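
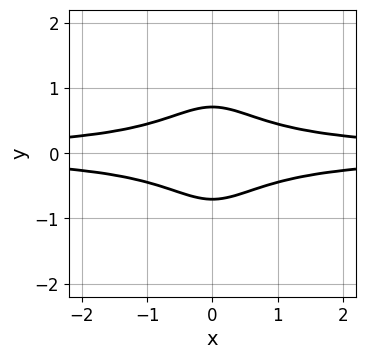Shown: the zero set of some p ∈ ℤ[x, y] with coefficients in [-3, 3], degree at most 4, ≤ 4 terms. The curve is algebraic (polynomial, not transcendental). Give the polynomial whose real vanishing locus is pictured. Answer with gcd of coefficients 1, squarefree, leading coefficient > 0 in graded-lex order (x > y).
3*x^2*y^2 + 2*y^2 - 1

(a) The degree is 4 — a generic line meets the curve in up to 4 points.
(b) Symmetries: the x ↦ −x reflection is a symmetry, so x appears only in even powers; it's symmetric under y → −y, forcing even powers of y.
(c) From the axis intercepts and sections: the curve avoids every integer x-axis point in the box.
(d) Solving for integer coefficients yields p as stated.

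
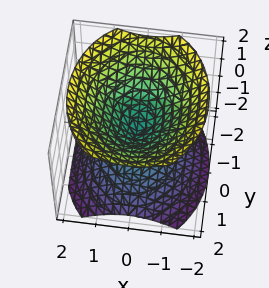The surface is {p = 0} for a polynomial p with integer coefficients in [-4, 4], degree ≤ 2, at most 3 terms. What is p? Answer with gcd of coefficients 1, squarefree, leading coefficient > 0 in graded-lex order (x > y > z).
3*x^2 + 2*y^2 - 3*z^2

First, the picture has 2 separate pieces.
Next, degree: a double cone through the origin; a quadric, so deg p = 2.
Next, symmetries: the z ↦ −z reflection is a symmetry, so z appears only in even powers; mirror symmetry x ↦ −x ⇒ only even powers of x; mirror symmetry y ↦ −y ⇒ only even powers of y.
Next, from the visible intercepts: it meets the y-axis at y = 0 (among the integer gridlines); one x-axis crossing is at x = 0; it crosses the z-axis at the gridline z = 0.
Finally, matching integer coefficients to the picture gives p.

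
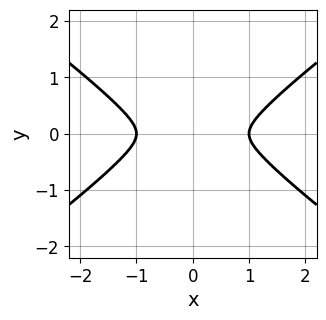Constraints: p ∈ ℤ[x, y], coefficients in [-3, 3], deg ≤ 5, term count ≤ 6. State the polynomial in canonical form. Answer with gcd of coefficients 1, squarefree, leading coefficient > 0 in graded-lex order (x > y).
x^4 - 2*x^2*y^2 - x^2 - 2*y^2

First, the degree is 4 — the shape is more complex than any degree-3 curve.
Then, symmetries: it's symmetric under x → −x, forcing even powers of x; it's symmetric under y → −y, forcing even powers of y.
Next, observable constraints: the x-axis gridline crossings are at x ∈ {-1, 1}.
Finally, solving for integer coefficients yields p as stated.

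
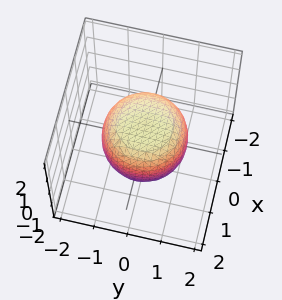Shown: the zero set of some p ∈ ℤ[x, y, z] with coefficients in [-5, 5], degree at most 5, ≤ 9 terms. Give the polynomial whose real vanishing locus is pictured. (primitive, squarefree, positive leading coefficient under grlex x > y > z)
2*x^4 + 4*x^2*y^2 + 2*y^4 - x^2 - y^2 + 3*z^2 - 3

1. Degree: a generic line meets the surface in up to 4 points, so deg p = 4.
2. By symmetry, every cross-section ⟂ z is a circle, so x, y appear only via x² + y².
3. Against the integer gridlines: a circular section at z = 0 has radius between 1 and 2; among the integer gridlines, it crosses the z-axis at z ∈ {-1, 1}.
4. Matching integer coefficients to the picture gives p.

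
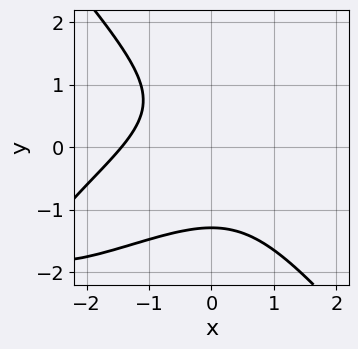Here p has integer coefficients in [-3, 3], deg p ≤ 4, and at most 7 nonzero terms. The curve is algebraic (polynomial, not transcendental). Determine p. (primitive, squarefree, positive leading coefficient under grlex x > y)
x^3 - 2*x^2*y + 2*y^3 - y + 3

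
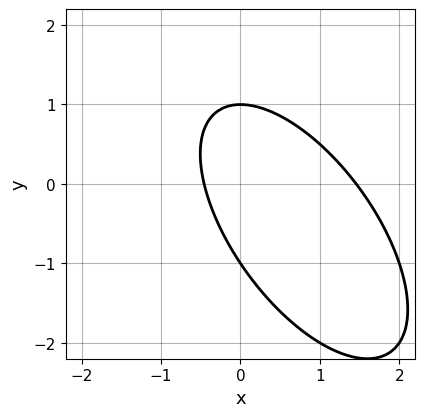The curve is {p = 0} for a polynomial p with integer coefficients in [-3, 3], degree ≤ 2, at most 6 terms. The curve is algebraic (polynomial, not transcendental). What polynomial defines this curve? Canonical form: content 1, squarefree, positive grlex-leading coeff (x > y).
Degree: the shape is more complex than any degree-1 curve, so deg p = 2.
Checking where it meets the axes: among the integer gridlines, it crosses the y-axis at y ∈ {-1, 1}.
These observations pin down the coefficients.

3*x^2 + 3*x*y + 2*y^2 - 3*x - 2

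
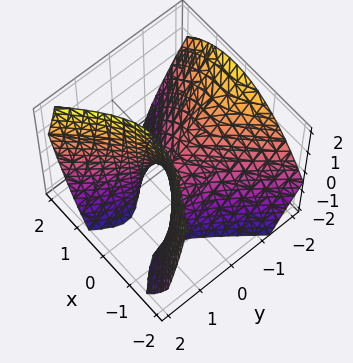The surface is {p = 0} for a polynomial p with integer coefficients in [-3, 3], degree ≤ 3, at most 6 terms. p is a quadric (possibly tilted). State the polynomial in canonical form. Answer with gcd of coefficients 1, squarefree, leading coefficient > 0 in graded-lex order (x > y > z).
(a) Degree: no degree-1 surface has this shape, so deg p = 2.
(b) Observable constraints: it meets the x-axis at x = 0 (among the integer gridlines); it crosses the z-axis at the gridline z = 0; it crosses the y-axis at the gridline y = 0.
(c) The integer polynomial consistent with all of this is the stated p.

3*x^2 + x*y - 3*y^2 - 3*y*z + 2*z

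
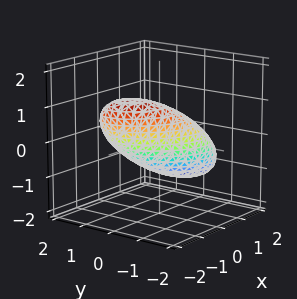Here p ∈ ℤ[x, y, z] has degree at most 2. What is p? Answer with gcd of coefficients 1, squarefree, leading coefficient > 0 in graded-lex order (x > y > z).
(a) The degree is 2 — no degree-1 surface has this shape.
(b) From the visible intercepts: the z-axis gridline crossings are at z ∈ {-1, 1}; the y-axis gridline crossings are at y ∈ {-1, 1}; the x-axis gridline crossings are at x ∈ {-1, 1}.
(c) Matching integer coefficients to the picture gives p.

x^2 + x*y + x*z + y^2 + z^2 - 1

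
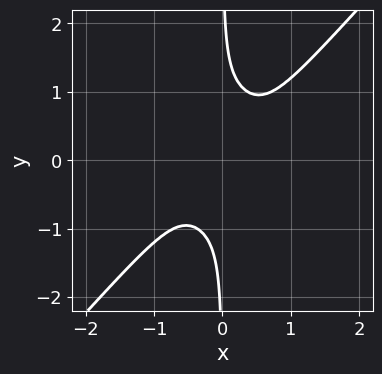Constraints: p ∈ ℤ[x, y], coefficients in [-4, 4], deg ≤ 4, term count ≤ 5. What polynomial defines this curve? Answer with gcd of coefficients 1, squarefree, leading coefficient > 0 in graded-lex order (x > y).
3*x^4 + x^3*y - 3*x*y^3 + 1

The degree is 4 — a generic line meets the curve in up to 4 points.
From the visible intercepts: the curve avoids every integer x-axis point in the box; no y-intercept at any integer in the box.
Putting this together gives p.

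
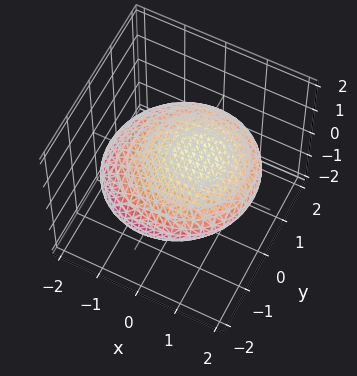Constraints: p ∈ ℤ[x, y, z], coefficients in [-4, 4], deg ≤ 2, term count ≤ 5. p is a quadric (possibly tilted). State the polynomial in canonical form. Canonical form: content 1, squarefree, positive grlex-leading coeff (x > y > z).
The degree is 2 — the shape is more complex than any degree-1 surface.
From the axis intercepts and sections: among the integer gridlines, it crosses the z-axis at z ∈ {-1, 1}.
Assembling these constraints gives the stated polynomial.

x^2 - x*z + y^2 + 3*z^2 - 3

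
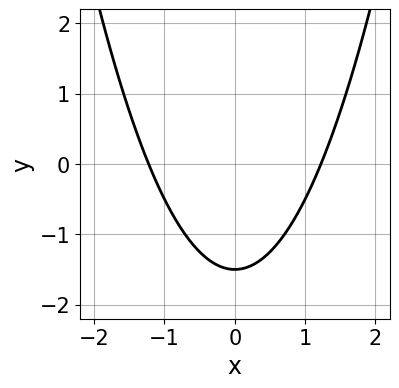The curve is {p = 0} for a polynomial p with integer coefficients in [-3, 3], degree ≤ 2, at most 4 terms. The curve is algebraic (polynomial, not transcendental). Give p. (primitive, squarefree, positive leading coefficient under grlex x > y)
2*x^2 - 2*y - 3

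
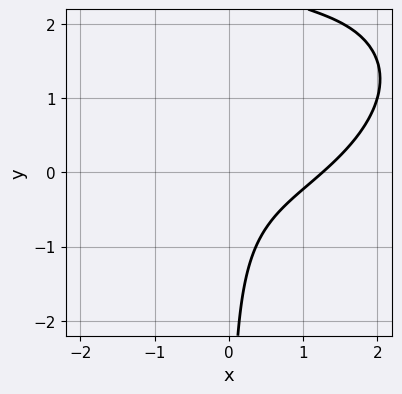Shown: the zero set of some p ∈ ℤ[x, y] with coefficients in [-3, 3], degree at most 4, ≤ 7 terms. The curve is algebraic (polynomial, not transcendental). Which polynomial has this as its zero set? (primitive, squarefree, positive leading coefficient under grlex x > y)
Degree: no degree-2 curve has this shape, so deg p = 3.
Reading off the gridlines: no y-intercept at any integer in the box.
Together with the visible shape, these determine p as stated.

x^3 - x^2*y + 2*x*y^2 - 3*x*y - 2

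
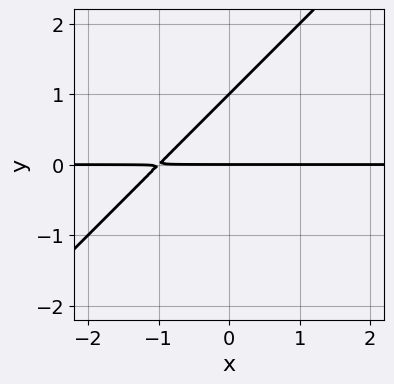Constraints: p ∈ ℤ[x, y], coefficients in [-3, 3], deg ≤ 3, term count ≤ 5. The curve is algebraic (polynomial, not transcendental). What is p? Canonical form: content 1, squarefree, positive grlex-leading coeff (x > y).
x*y - y^2 + y

deg p = 2. The shape is more complex than any degree-1 curve.
From the visible intercepts: every point of the x-axis in the box is on the curve; among the integer gridlines, it crosses the y-axis at y ∈ {0, 1}.
Together with the visible shape, these determine p as stated.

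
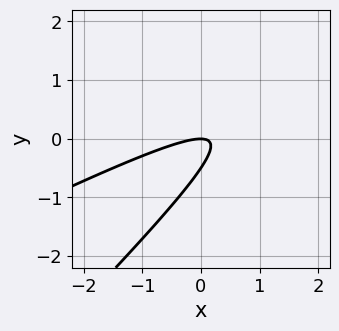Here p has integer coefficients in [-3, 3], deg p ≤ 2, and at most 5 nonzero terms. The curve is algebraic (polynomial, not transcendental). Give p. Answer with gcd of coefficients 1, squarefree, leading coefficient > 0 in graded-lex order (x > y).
First, deg p = 2.
Then, from the visible intercepts: it meets the x-axis at x = 0 (among the integer gridlines); it meets the y-axis at y = 0 (among the integer gridlines).
Finally, putting this together gives p.

x^2 - 3*x*y + 2*y^2 + y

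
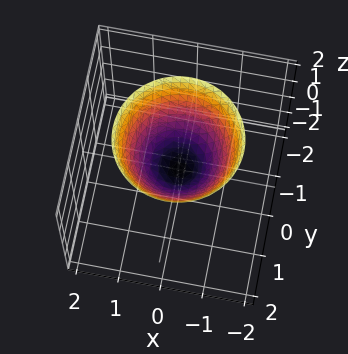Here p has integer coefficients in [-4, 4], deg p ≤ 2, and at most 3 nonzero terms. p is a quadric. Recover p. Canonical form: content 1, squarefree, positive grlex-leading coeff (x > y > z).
The degree is 2 — a paraboloid; a quadric.
Symmetries: every cross-section ⟂ z is a circle, so x, y appear only via x² + y².
Checking where it meets the axes: one y-axis crossing is at y = 0; it crosses the x-axis at the gridline x = 0; one z-axis crossing is at z = 0.
Solving for integer coefficients yields p as stated.

x^2 + y^2 - z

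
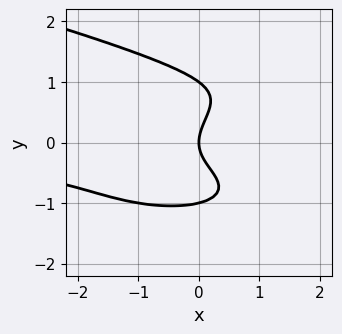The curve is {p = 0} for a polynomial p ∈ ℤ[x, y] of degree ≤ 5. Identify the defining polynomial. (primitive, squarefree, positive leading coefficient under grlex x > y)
(a) The degree is 4 — the shape is more complex than any degree-3 curve.
(b) Against the integer gridlines: one x-axis crossing is at x = 0; the y-axis gridline crossings are at y ∈ {-1, 0, 1}.
(c) These observations pin down the coefficients.

2*y^4 - x^2*y + x*y - 2*y^2 + 2*x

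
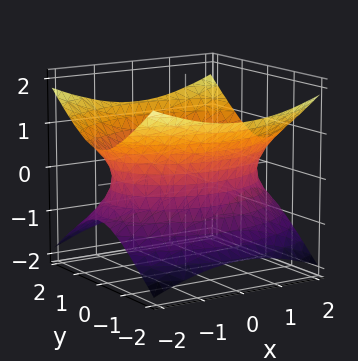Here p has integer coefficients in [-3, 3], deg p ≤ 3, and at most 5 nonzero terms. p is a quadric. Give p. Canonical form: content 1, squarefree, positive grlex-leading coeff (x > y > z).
Degree: an hourglass — one-sheet hyperboloid; a quadric, so deg p = 2.
Symmetries: mirror symmetry z ↦ −z ⇒ only even powers of z; the y ↦ −y reflection is a symmetry, so y appears only in even powers; it's symmetric under x → −x, forcing even powers of x.
Observable constraints: it misses every integer gridline on the z-axis.
Matching integer coefficients to the picture gives p.

x^2 + 2*y^2 - 3*z^2 - 3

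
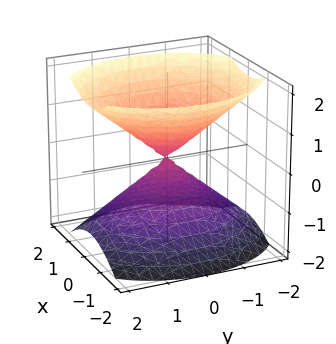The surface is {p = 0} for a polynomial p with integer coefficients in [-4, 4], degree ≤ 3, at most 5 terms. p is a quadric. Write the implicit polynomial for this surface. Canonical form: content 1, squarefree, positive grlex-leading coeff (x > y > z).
The picture has 2 separate pieces. They look like related sheets of one shape, so recover p as a whole.
The degree is 2 — a double cone through the origin; a quadric.
Symmetries: it's symmetric under z → −z, forcing even powers of z; the y ↦ −y reflection is a symmetry, so y appears only in even powers; it's symmetric under x → −x, forcing even powers of x.
From the axis intercepts and sections: one x-axis crossing is at x = 0; it crosses the y-axis at the gridline y = 0; it meets the z-axis at z = 0 (among the integer gridlines).
Matching integer coefficients to the picture gives p.

3*x^2 + 2*y^2 - 3*z^2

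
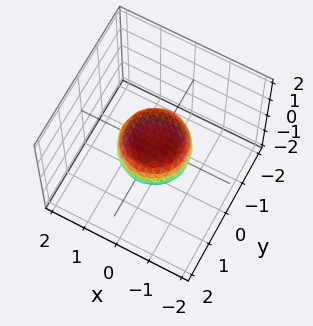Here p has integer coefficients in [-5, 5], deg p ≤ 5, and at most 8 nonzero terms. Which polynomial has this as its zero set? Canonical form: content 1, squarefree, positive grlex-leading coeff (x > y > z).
1. Degree: a generic line meets the surface in up to 4 points, so deg p = 4.
2. By symmetry, the z-axis is an axis of rotation, so x and y enter only as x² + y².
3. Against the integer gridlines: a circular section at z = 0 has radius exactly 1; the y-axis gridline crossings are at y ∈ {-1, 1}.
4. Assembling these constraints gives the stated polynomial.

2*x^4 + 4*x^2*y^2 + 2*y^4 - x^2 - y^2 + 2*z^2 - 1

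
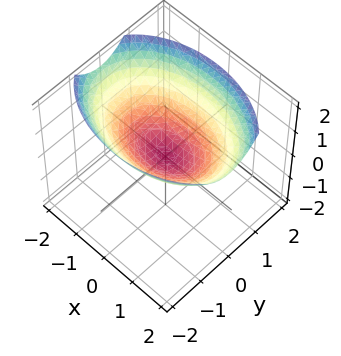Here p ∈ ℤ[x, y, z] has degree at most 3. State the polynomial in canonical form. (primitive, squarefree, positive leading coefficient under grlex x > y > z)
x^2 + 2*y^2 - 3*z

First, the degree is 2 — a paraboloid; a quadric.
Next, symmetries: the y ↦ −y reflection is a symmetry, so y appears only in even powers; mirror symmetry x ↦ −x ⇒ only even powers of x.
Then, from the visible intercepts: it crosses the y-axis at the gridline y = 0; it crosses the x-axis at the gridline x = 0.
Finally, putting this together gives p.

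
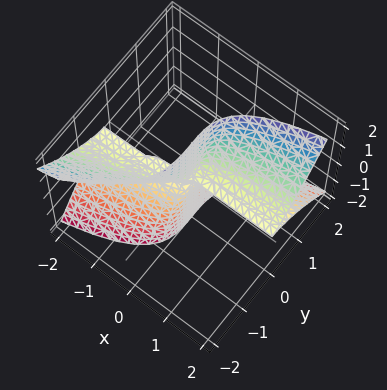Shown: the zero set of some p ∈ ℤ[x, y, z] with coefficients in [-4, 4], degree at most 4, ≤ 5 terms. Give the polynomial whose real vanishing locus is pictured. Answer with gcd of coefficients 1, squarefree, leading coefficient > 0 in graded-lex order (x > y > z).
x*y*z - 2*x*z^2 + 2*y^3

1. deg p = 3. The shape is more complex than any degree-2 surface.
2. Observable constraints: the visible z-axis segment lies entirely on the surface; the visible x-axis segment lies entirely on the surface; one y-axis crossing is at y = 0.
3. These observations pin down the coefficients.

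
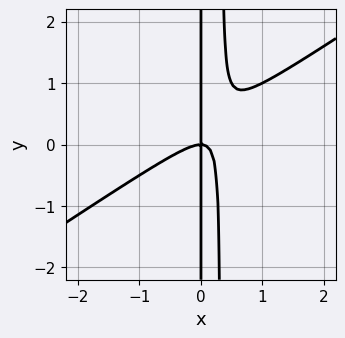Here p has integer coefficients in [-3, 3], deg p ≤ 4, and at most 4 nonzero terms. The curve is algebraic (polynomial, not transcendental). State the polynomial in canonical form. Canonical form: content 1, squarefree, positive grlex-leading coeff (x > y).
2*x^3 - 3*x^2*y + x*y

1. The degree is 3 — a generic line meets the curve in up to 3 points.
2. Against the integer gridlines: one x-axis crossing is at x = 0; the visible y-axis segment lies entirely on the curve.
3. Putting this together gives p.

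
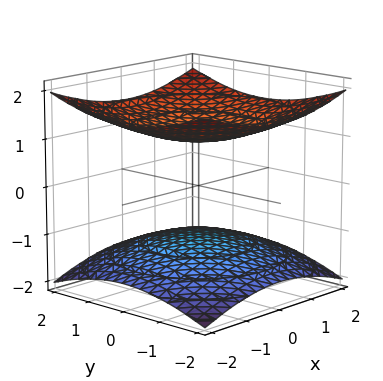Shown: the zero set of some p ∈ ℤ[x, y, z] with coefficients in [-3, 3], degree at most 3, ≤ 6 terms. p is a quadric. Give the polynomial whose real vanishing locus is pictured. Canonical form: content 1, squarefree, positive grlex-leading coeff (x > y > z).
x^2 + y^2 - 3*z^2 + 3

1. The picture has 2 separate pieces. Treating them together as one polynomial.
2. The degree is 2 — two sheets facing apart; a quadric.
3. Symmetry: the surface is invariant under rotation about z: p = q(x² + y², z); it's symmetric under z → −z, forcing even powers of z.
4. Against the integer gridlines: it misses every integer gridline on the x-axis; it misses every integer gridline on the y-axis; among the integer gridlines, it crosses the z-axis at z ∈ {-1, 1}.
5. Solving for integer coefficients yields p as stated.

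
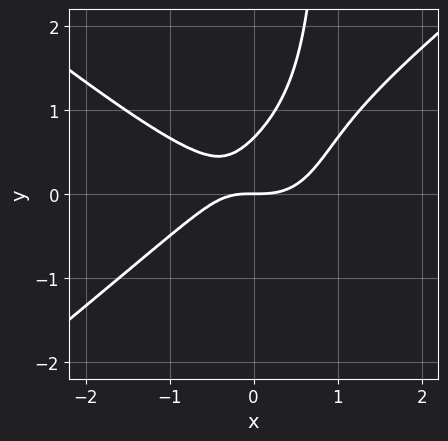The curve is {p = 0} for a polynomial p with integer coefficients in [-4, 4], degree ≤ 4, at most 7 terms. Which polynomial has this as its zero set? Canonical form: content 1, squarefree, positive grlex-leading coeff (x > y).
2*x^3 - 3*x*y^2 - x*y + 3*y^2 - 2*y

Degree: no degree-2 curve has this shape, so deg p = 3.
Against the integer gridlines: one y-axis crossing is at y = 0; one x-axis crossing is at x = 0.
Together with the visible shape, these determine p as stated.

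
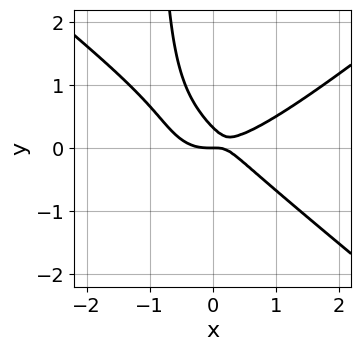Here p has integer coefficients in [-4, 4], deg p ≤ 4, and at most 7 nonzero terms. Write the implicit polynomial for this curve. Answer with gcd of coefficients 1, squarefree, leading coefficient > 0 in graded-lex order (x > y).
2*x^3 - 3*x*y^2 - 2*x*y - 3*y^2 + y

deg p = 3. The shape is more complex than any degree-2 curve.
From the axis intercepts and sections: one x-axis crossing is at x = 0; it crosses the y-axis at the gridline y = 0.
These observations pin down the coefficients.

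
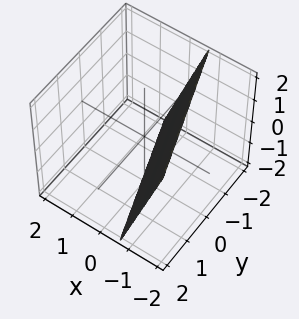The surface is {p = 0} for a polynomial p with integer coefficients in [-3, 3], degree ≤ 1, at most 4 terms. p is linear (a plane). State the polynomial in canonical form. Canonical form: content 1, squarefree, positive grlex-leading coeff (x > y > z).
3*x + y + z + 2

1. The degree is 1 — every cross-section is a straight line — this is a plane.
2. From the axis intercepts and sections: it crosses the z-axis at the gridline z = -2; it meets the y-axis at y = -2 (among the integer gridlines).
3. Putting this together gives p.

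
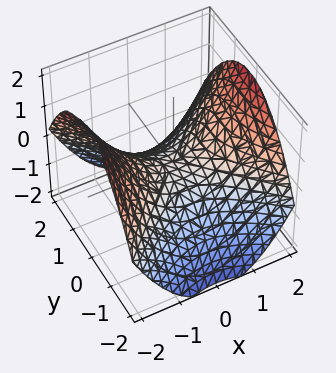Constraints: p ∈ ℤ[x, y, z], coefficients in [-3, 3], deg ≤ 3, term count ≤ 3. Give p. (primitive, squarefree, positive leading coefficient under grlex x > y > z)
x^2 - y^2 - 2*z

1. The degree is 2 — a hyperbolic paraboloid; a quadric.
2. Symmetries: mirror symmetry y ↦ −y ⇒ only even powers of y; the x ↦ −x reflection is a symmetry, so x appears only in even powers.
3. Reading off the gridlines: it meets the y-axis at y = 0 (among the integer gridlines); it crosses the x-axis at the gridline x = 0; it meets the z-axis at z = 0 (among the integer gridlines).
4. These observations pin down the coefficients.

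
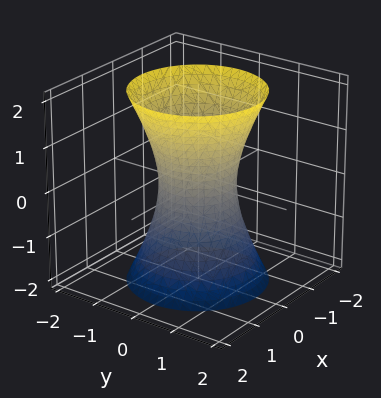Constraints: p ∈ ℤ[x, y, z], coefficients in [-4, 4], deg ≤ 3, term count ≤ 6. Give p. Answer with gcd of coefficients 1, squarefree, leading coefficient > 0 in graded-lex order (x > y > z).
Degree: an hourglass — one-sheet hyperboloid; a quadric, so deg p = 2.
By symmetry, every cross-section ⟂ z is a circle, so x, y appear only via x² + y²; it's symmetric under z → −z, forcing even powers of z.
Checking where it meets the axes: no z-intercept at any integer in the box; a circular section at z = 1 has radius exactly 1.
Solving for integer coefficients yields p as stated.

3*x^2 + 3*y^2 - z^2 - 2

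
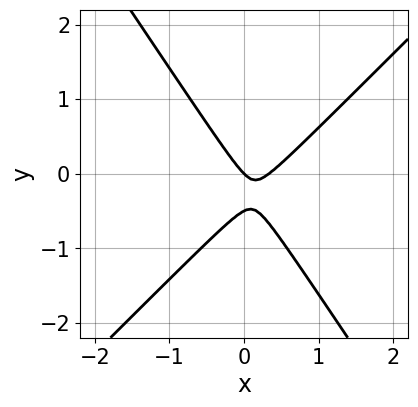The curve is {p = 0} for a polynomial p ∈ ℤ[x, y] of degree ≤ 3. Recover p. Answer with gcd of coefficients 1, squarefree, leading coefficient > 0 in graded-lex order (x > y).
First, degree: the shape is more complex than any degree-1 curve, so deg p = 2.
Then, from the visible intercepts: it meets the x-axis at x = 0 (among the integer gridlines); it crosses the y-axis at the gridline y = 0.
Finally, the integer polynomial consistent with all of this is the stated p.

3*x^2 - x*y - 2*y^2 - x - y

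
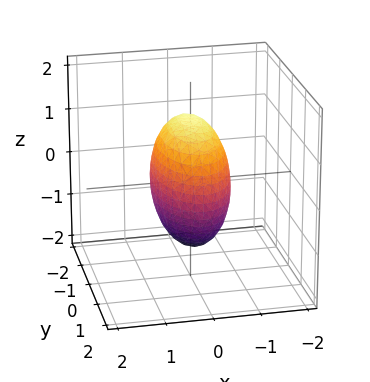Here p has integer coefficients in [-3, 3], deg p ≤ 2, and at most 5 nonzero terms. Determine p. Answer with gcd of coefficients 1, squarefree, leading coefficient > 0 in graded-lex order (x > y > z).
3*x^2 + y^2 + z^2 - 2

The degree is 2 — bounded and convex; a quadric.
Symmetries: it's symmetric under x → −x, forcing even powers of x; mirror symmetry y ↦ −y ⇒ only even powers of y; the z ↦ −z reflection is a symmetry, so z appears only in even powers.
Matching integer coefficients to the picture gives p.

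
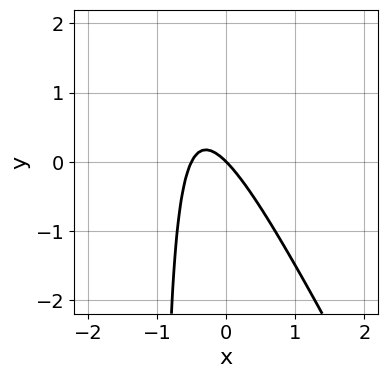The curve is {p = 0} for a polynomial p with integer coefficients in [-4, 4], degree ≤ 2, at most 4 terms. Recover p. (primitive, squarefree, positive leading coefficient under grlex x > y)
Degree: the shape is more complex than any degree-1 curve, so deg p = 2.
From the axis intercepts and sections: one y-axis crossing is at y = 0; it meets the x-axis at x = 0 (among the integer gridlines).
Assembling these constraints gives the stated polynomial.

2*x^2 + x*y + x + y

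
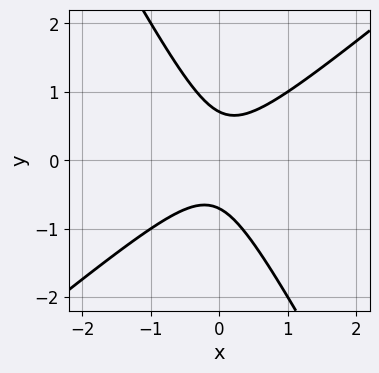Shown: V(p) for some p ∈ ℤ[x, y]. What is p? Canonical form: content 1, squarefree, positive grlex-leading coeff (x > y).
deg p = 2. A generic line meets the curve in up to 2 points.
Against the integer gridlines: the curve avoids every integer x-axis point in the box.
Matching integer coefficients to the picture gives p.

3*x^2 - 2*x*y - 2*y^2 + 1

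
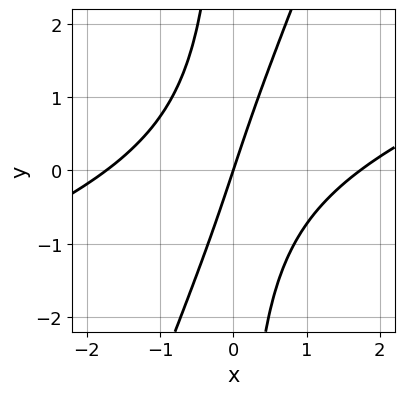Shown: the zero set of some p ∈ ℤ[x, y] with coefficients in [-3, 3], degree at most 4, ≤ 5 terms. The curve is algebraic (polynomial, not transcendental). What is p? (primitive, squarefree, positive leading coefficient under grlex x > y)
x^3 - 3*x^2*y + x*y^2 - 3*x + y

(a) Degree: no degree-2 curve has this shape, so deg p = 3.
(b) Against the integer gridlines: it meets the x-axis at x = 0 (among the integer gridlines); one y-axis crossing is at y = 0.
(c) Fitting integer coefficients to these (and the overall shape) gives p.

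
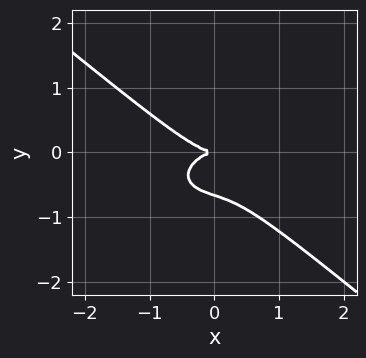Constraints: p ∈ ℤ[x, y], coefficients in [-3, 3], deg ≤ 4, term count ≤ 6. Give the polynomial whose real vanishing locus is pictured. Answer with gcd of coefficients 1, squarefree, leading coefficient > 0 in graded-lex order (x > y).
x^3 + x*y^2 + 3*y^3 + 2*y^2

deg p = 3. A generic line meets the curve in up to 3 points.
Observable constraints: it meets the y-axis at y = 0 (among the integer gridlines); one x-axis crossing is at x = 0.
Matching integer coefficients to the picture gives p.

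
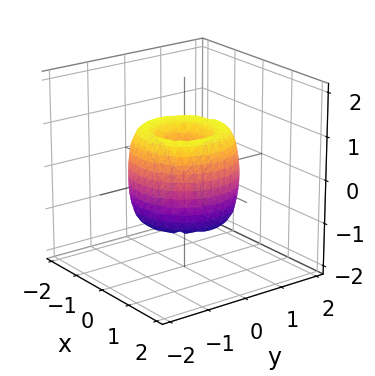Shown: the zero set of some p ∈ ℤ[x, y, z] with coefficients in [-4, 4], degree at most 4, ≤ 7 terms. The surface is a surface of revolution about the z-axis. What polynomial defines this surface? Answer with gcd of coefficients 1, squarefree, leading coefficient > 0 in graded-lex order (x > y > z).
First, the degree is 4 — a generic line meets the surface in up to 4 points.
Then, symmetries: rotational symmetry about the z-axis ⇒ p depends on x, y only through x² + y².
Next, against the integer gridlines: one y-axis crossing is at y = 0; a circular section at z = 0 has radius between 1 and 2; one x-axis crossing is at x = 0.
Finally, these observations pin down the coefficients.

2*x^4 + 4*x^2*y^2 + 2*y^4 - 3*x^2 - 3*y^2 + z^2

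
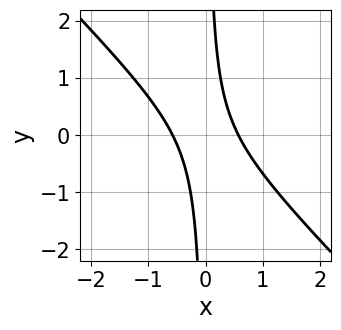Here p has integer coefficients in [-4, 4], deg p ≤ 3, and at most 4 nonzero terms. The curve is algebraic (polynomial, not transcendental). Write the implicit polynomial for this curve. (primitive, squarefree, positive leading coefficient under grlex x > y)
3*x^2 + 3*x*y - 1

1. The degree is 2 — the shape is more complex than any degree-1 curve.
2. From the axis intercepts and sections: it misses every integer gridline on the y-axis.
3. Solving for integer coefficients yields p as stated.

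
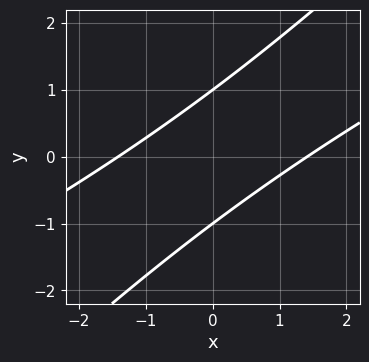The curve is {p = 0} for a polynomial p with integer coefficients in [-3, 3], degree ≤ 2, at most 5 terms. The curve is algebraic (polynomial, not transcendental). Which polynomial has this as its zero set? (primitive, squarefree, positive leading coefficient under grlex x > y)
x^2 - 3*x*y + 2*y^2 - 2

First, degree: no degree-1 curve has this shape, so deg p = 2.
Then, observable constraints: among the integer gridlines, it crosses the y-axis at y ∈ {-1, 1}.
Finally, fitting integer coefficients to these (and the overall shape) gives p.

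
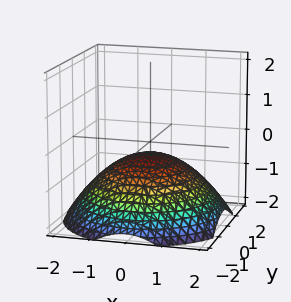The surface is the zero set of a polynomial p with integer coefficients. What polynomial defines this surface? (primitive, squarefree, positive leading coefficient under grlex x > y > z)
deg p = 2. No degree-1 surface has this shape.
Symmetries: rotational symmetry about the z-axis ⇒ p depends on x, y only through x² + y².
Checking where it meets the axes: the surface avoids every integer x-axis point in the box; a circular section at z = -1 has radius between 1 and 2; no y-intercept at any integer in the box.
Together with the visible shape, these determine p as stated.

x^2 + y^2 + 3*z + 1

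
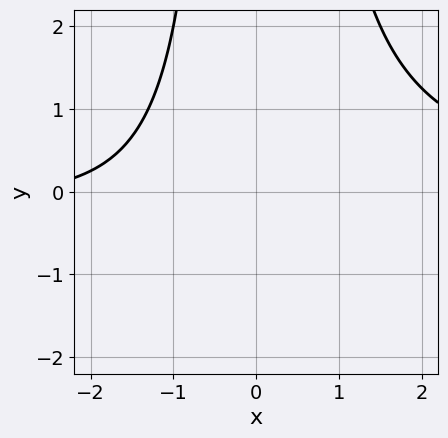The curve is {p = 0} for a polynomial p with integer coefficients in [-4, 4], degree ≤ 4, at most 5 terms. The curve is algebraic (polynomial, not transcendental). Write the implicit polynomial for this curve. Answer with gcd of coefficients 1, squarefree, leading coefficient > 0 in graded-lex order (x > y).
x^2*y - x - 3

(a) The degree is 3 — a generic line meets the curve in up to 3 points.
(b) Observable constraints: no x-intercept at any integer in the box; the curve avoids every integer y-axis point in the box.
(c) Fitting integer coefficients to these (and the overall shape) gives p.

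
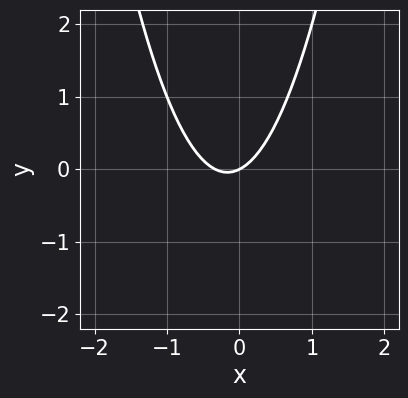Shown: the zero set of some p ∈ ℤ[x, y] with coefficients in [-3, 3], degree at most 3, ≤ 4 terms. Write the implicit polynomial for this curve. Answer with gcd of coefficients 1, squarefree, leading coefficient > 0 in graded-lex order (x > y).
3*x^2 + x - 2*y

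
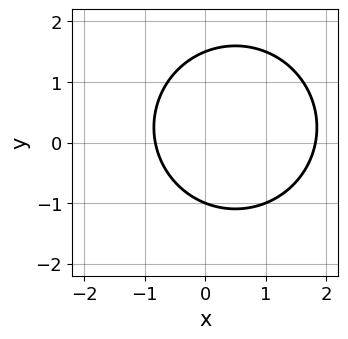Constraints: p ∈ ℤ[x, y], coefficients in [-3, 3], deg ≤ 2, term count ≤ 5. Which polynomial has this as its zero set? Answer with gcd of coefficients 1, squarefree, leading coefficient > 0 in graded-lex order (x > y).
Degree: the shape is more complex than any degree-1 curve, so deg p = 2.
Checking where it meets the axes: it meets the y-axis at y = -1 (among the integer gridlines).
Together with the visible shape, these determine p as stated.

2*x^2 + 2*y^2 - 2*x - y - 3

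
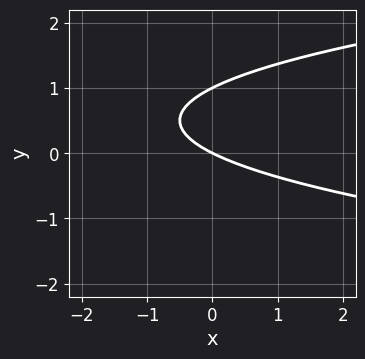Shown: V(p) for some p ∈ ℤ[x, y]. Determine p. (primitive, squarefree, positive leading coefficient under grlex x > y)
deg p = 2. The shape is more complex than any degree-1 curve.
From the visible intercepts: the y-axis gridline crossings are at y ∈ {0, 1}; it meets the x-axis at x = 0 (among the integer gridlines).
Matching integer coefficients to the picture gives p.

2*y^2 - x - 2*y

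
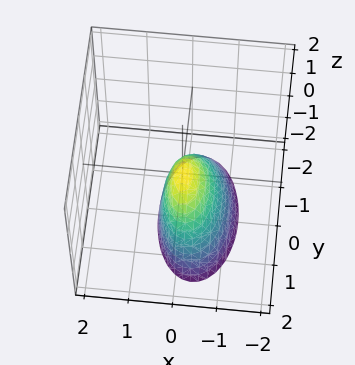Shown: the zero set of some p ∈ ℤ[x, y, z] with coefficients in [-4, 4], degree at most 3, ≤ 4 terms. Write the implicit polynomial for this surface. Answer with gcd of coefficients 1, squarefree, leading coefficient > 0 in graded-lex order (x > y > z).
1. deg p = 2. The shape is more complex than any degree-1 surface.
2. From the axis intercepts and sections: it crosses the z-axis at the gridline z = 0; one x-axis crossing is at x = 0.
3. Fitting integer coefficients to these (and the overall shape) gives p.

3*x^2 - x*z + y^2 + z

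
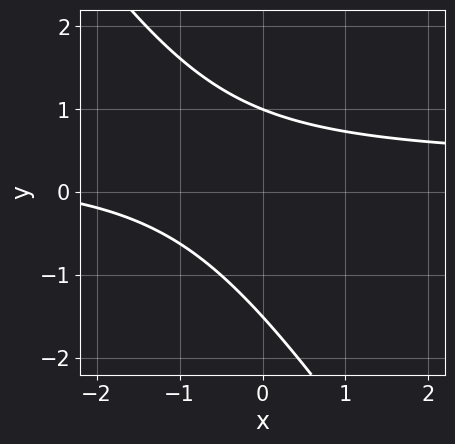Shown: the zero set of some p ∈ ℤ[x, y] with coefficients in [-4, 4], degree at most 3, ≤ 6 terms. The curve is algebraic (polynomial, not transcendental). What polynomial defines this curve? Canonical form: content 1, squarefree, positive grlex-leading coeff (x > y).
First, the degree is 2 — a generic line meets the curve in up to 2 points.
Next, from the axis intercepts and sections: it crosses the y-axis at the gridline y = 1; the curve avoids every integer x-axis point in the box.
Finally, the integer polynomial consistent with all of this is the stated p.

3*x*y + 2*y^2 - x + y - 3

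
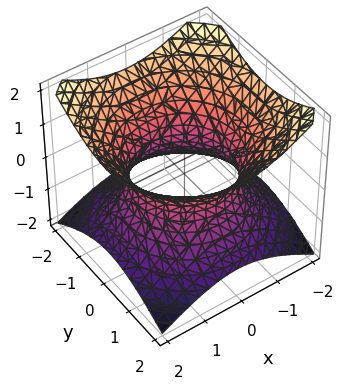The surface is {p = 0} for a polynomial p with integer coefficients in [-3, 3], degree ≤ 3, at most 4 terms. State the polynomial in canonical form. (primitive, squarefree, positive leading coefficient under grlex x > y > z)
2*x^2 + 2*y^2 - 3*z^2 - 3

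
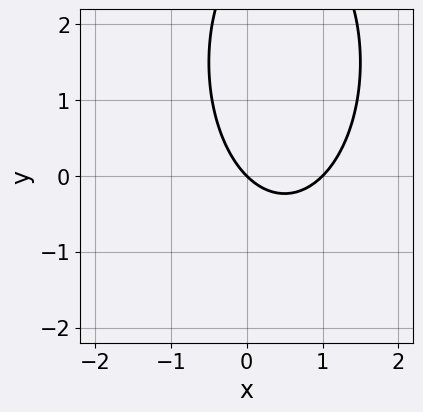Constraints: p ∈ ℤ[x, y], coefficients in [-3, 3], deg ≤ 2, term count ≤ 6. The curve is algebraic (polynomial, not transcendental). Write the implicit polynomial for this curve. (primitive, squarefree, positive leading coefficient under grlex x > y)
3*x^2 + y^2 - 3*x - 3*y

1. Degree: no degree-1 curve has this shape, so deg p = 2.
2. From the visible intercepts: among the integer gridlines, it crosses the x-axis at x ∈ {0, 1}; one y-axis crossing is at y = 0.
3. Fitting integer coefficients to these (and the overall shape) gives p.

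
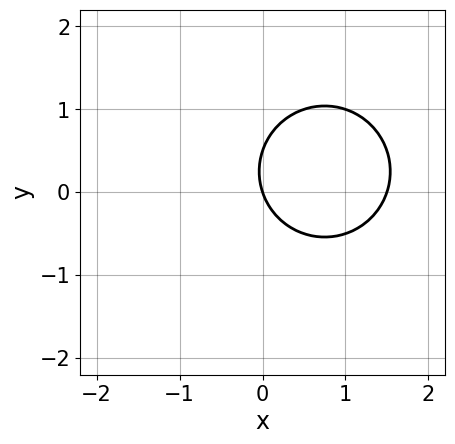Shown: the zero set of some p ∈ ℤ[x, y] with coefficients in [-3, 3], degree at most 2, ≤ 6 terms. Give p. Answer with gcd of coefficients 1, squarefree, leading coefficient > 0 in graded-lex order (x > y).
2*x^2 + 2*y^2 - 3*x - y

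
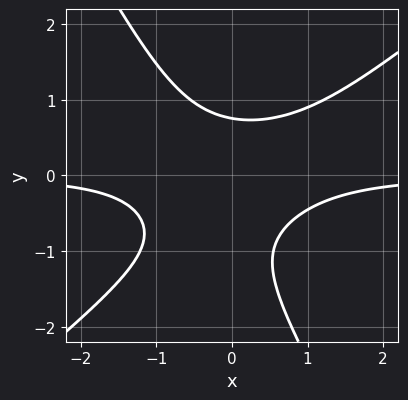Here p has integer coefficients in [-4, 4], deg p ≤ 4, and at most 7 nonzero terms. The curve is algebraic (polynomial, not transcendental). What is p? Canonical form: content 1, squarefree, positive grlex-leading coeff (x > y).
3*x^2*y - 2*x*y^2 - 2*y^3 - 2*y^2 + 2

(a) deg p = 3. No degree-2 curve has this shape.
(b) From the axis intercepts and sections: it misses every integer gridline on the x-axis.
(c) Matching integer coefficients to the picture gives p.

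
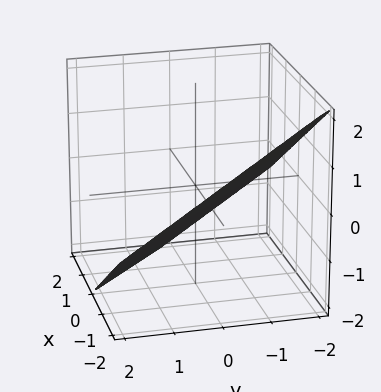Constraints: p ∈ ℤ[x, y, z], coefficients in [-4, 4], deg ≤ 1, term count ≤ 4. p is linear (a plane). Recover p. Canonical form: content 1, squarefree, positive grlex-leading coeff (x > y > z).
1. The degree is 1 — the surface is flat (a plane).
2. From the visible intercepts: it meets the y-axis at y = -1 (among the integer gridlines); one x-axis crossing is at x = -1.
3. Solving for integer coefficients yields p as stated.

2*x + 2*y + 3*z + 2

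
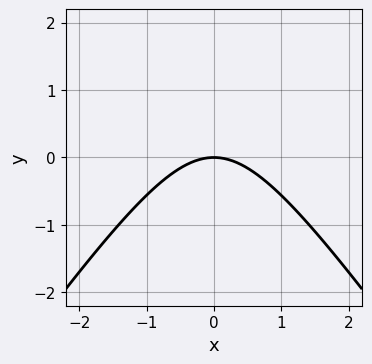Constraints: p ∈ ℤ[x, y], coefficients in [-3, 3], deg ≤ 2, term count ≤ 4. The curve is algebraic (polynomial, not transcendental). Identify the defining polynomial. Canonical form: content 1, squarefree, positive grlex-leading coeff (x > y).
2*x^2 - y^2 + 3*y

(a) deg p = 2.
(b) Symmetries: mirror symmetry x ↦ −x ⇒ only even powers of x.
(c) Against the integer gridlines: one y-axis crossing is at y = 0; one x-axis crossing is at x = 0.
(d) Matching integer coefficients to the picture gives p.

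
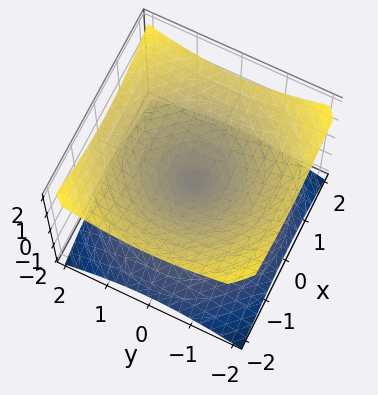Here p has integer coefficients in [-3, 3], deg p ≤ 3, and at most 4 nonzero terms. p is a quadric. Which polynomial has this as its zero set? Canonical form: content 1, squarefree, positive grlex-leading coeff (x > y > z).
x^2 + y^2 - 2*z^2

Degree: two nappes meeting at a single point; a quadric, so deg p = 2.
Symmetries: mirror symmetry z ↦ −z ⇒ only even powers of z; every cross-section ⟂ z is a circle, so x, y appear only via x² + y².
Checking where it meets the axes: a circular section at z = 1 has radius between 1 and 2; it meets the y-axis at y = 0 (among the integer gridlines).
Putting this together gives p.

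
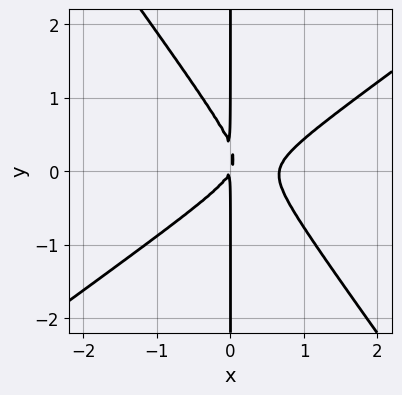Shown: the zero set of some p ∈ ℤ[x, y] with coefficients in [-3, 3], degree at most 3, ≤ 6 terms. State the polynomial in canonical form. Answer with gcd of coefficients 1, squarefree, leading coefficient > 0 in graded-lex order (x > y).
First, degree: the shape is more complex than any degree-2 curve, so deg p = 3.
Next, observable constraints: the visible y-axis segment lies entirely on the curve.
Finally, together with the visible shape, these determine p as stated.

3*x^3 - 2*x^2*y - 3*x*y^2 - 2*x^2 + x*y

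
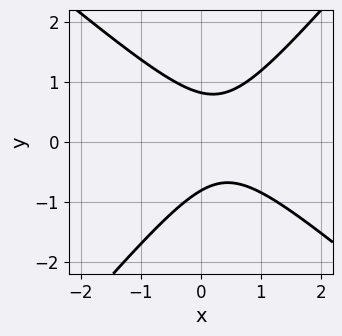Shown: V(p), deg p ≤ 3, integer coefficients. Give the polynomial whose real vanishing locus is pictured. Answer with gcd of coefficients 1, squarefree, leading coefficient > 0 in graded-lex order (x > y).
1. deg p = 2. A generic line meets the curve in up to 2 points.
2. Observable constraints: no x-intercept at any integer in the box.
3. Fitting integer coefficients to these (and the overall shape) gives p.

3*x^2 + x*y - 3*y^2 - 2*x + 2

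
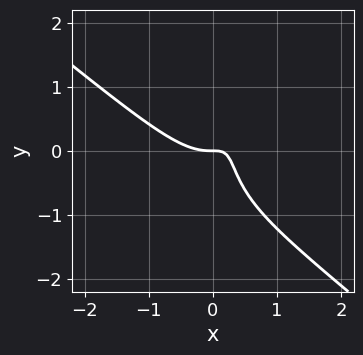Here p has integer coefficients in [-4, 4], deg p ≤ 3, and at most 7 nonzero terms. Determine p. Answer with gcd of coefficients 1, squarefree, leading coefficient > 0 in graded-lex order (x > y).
3*x^3 + 3*x^2*y + y^3 - 3*x*y + y

deg p = 3. A generic line meets the curve in up to 3 points.
Reading off the gridlines: one y-axis crossing is at y = 0; it crosses the x-axis at the gridline x = 0.
The integer polynomial consistent with all of this is the stated p.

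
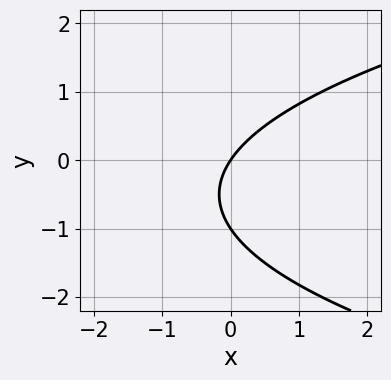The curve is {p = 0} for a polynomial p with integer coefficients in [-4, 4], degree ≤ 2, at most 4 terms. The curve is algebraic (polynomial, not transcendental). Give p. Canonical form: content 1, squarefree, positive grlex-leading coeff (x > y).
2*y^2 - 3*x + 2*y

First, the degree is 2 — the shape is more complex than any degree-1 curve.
Next, against the integer gridlines: the y-axis gridline crossings are at y ∈ {-1, 0}; it meets the x-axis at x = 0 (among the integer gridlines).
Finally, assembling these constraints gives the stated polynomial.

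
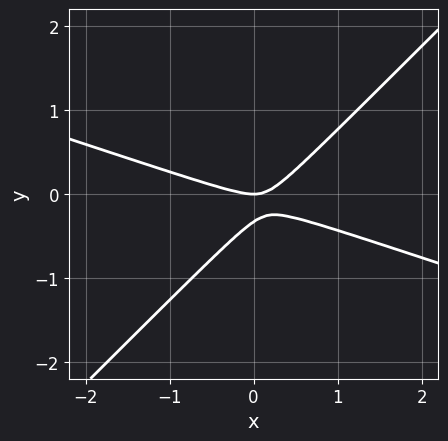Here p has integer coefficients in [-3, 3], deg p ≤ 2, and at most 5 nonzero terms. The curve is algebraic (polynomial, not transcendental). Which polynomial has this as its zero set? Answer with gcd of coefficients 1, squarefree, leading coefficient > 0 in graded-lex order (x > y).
deg p = 2. The shape is more complex than any degree-1 curve.
Reading off the gridlines: it crosses the y-axis at the gridline y = 0; it crosses the x-axis at the gridline x = 0.
Assembling these constraints gives the stated polynomial.

x^2 + 2*x*y - 3*y^2 - y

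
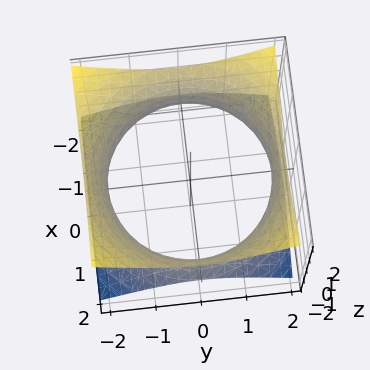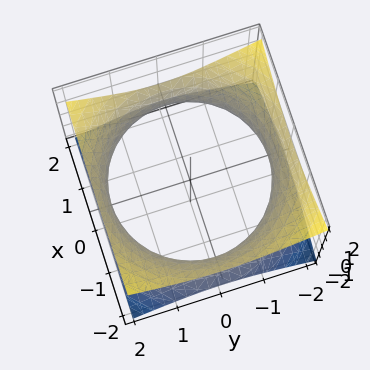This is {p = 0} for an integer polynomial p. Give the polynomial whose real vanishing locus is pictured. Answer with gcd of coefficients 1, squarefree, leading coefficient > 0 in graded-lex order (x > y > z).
Degree: an hourglass — one-sheet hyperboloid; a quadric, so deg p = 2.
Symmetries: it's symmetric under z → −z, forcing even powers of z; rotational symmetry about the z-axis ⇒ p depends on x, y only through x² + y².
From the visible intercepts: it misses every integer gridline on the z-axis; a circular section at z = 0 has radius between 1 and 2.
Together with the visible shape, these determine p as stated.

x^2 + y^2 - 2*z^2 - 3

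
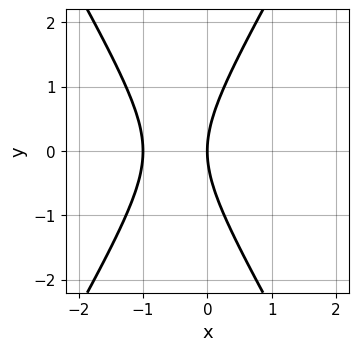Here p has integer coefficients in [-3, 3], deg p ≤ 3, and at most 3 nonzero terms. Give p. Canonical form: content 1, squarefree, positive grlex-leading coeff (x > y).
3*x^2 - y^2 + 3*x

First, deg p = 2. No degree-1 curve has this shape.
Then, symmetries: the y ↦ −y reflection is a symmetry, so y appears only in even powers.
Then, from the visible intercepts: it crosses the y-axis at the gridline y = 0; the x-axis gridline crossings are at x ∈ {-1, 0}.
Finally, fitting integer coefficients to these (and the overall shape) gives p.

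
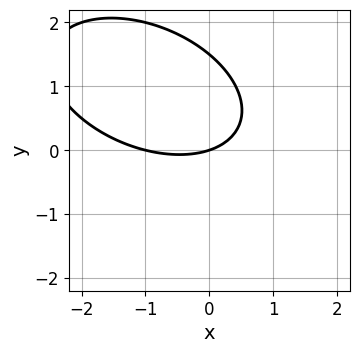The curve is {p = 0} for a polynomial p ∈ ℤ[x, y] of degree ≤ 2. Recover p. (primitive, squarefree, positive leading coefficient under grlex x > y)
First, the degree is 2 — a generic line meets the curve in up to 2 points.
Next, observable constraints: one y-axis crossing is at y = 0; among the integer gridlines, it crosses the x-axis at x ∈ {-1, 0}.
Finally, assembling these constraints gives the stated polynomial.

x^2 + x*y + 2*y^2 + x - 3*y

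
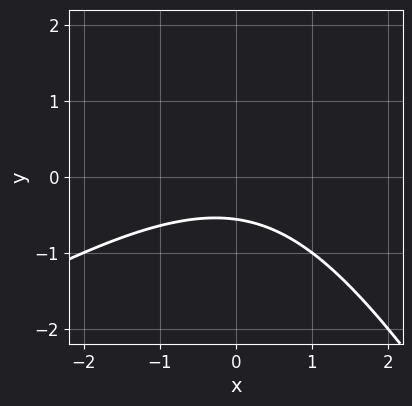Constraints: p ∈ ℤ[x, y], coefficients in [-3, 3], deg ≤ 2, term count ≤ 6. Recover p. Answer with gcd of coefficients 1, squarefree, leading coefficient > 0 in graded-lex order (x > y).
x^2 - x*y - y^2 + 3*y + 2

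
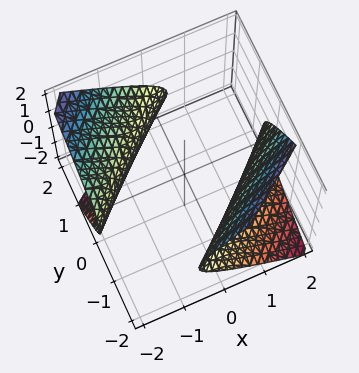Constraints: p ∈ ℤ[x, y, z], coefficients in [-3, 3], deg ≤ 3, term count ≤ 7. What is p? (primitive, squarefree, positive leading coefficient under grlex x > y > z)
There are 2 components.
deg p = 2.
Reading off the gridlines: no z-intercept at any integer in the box.
The integer polynomial consistent with all of this is the stated p.

x^2 - 2*x*y + y^2 - y*z - 2*z^2 - 3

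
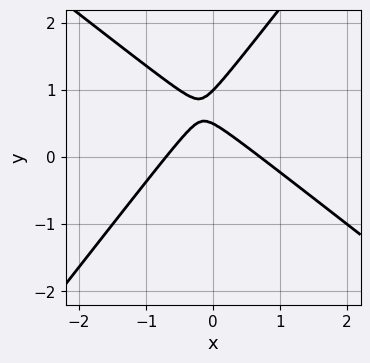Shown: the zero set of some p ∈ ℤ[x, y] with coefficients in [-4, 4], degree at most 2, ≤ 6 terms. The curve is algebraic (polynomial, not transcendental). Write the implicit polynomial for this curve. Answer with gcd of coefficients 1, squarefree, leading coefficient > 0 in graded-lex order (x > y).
First, the degree is 2 — a generic line meets the curve in up to 2 points.
Then, reading off the gridlines: one y-axis crossing is at y = 1.
Finally, matching integer coefficients to the picture gives p.

2*x^2 + x*y - 2*y^2 + 3*y - 1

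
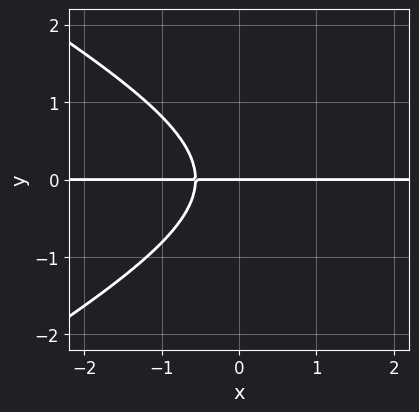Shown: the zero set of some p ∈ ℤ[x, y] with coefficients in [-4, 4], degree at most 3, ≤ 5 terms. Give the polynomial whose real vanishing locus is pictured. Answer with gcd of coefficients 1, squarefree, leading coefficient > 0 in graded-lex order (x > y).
(a) Degree: a generic line meets the curve in up to 3 points, so deg p = 3.
(b) From the visible intercepts: every point of the x-axis in the box is on the curve; it crosses the y-axis at the gridline y = 0.
(c) Putting this together gives p.

x^2*y - 3*y^3 - 3*x*y - 2*y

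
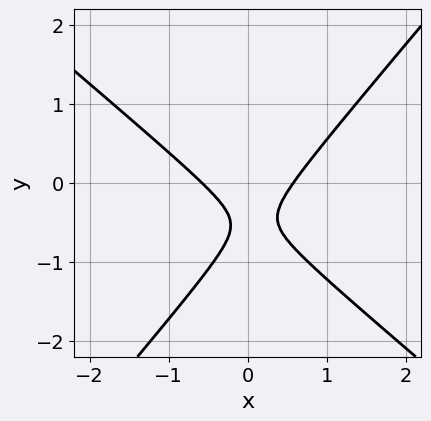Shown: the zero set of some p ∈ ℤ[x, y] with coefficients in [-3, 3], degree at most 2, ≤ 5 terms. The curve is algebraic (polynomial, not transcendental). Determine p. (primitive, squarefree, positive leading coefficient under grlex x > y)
(a) The degree is 2 — a generic line meets the curve in up to 2 points.
(b) Reading off the gridlines: no y-intercept at any integer in the box.
(c) Together with the visible shape, these determine p as stated.

3*x^2 + x*y - 3*y^2 - 3*y - 1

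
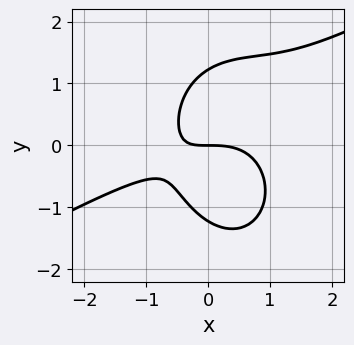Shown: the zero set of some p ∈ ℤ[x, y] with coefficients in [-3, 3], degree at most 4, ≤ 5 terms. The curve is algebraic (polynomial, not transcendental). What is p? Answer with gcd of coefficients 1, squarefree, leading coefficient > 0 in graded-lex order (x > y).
Degree: a generic line meets the curve in up to 3 points, so deg p = 3.
Reading off the gridlines: it crosses the x-axis at the gridline x = 0; one y-axis crossing is at y = 0.
Together with the visible shape, these determine p as stated.

2*x^3 - 3*x^2*y - 2*y^3 + 3*x*y + 3*y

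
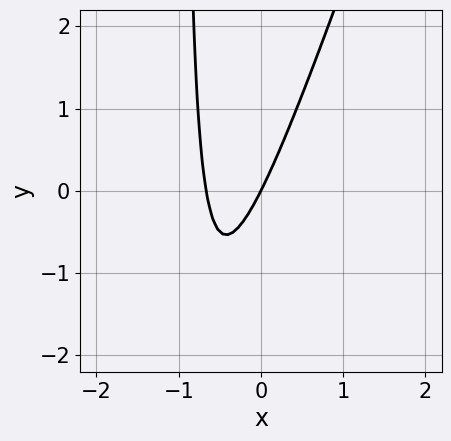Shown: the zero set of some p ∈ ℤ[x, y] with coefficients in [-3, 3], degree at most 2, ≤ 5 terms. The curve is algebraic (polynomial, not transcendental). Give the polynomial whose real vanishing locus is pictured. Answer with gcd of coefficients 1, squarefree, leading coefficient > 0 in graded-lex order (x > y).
3*x^2 - x*y + 2*x - y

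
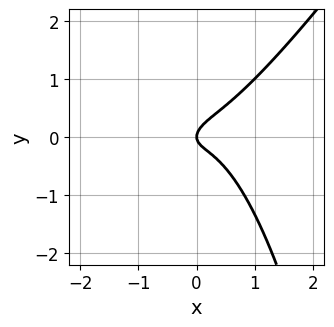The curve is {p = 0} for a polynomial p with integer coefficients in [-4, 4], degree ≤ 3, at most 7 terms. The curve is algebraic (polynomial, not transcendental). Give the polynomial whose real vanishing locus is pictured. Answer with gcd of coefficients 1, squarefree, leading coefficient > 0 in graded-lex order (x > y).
First, the degree is 3 — a generic line meets the curve in up to 3 points.
Then, from the axis intercepts and sections: it crosses the y-axis at the gridline y = 0; one x-axis crossing is at x = 0.
Finally, together with the visible shape, these determine p as stated.

3*x^3 - 2*x^2*y + x*y - 3*y^2 + x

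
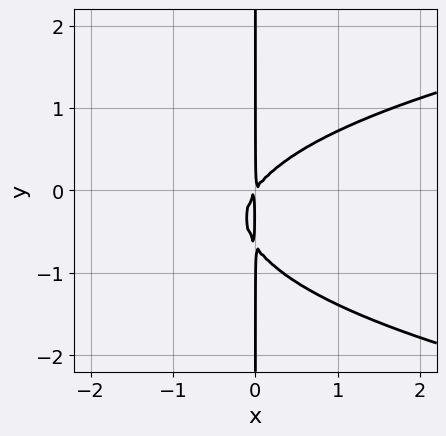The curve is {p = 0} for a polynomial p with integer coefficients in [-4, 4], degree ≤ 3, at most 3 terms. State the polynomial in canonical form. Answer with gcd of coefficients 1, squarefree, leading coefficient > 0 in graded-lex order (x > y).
First, the degree is 3 — a generic line meets the curve in up to 3 points.
Next, checking where it meets the axes: the visible y-axis segment lies entirely on the curve.
Finally, together with the visible shape, these determine p as stated.

3*x*y^2 - 3*x^2 + 2*x*y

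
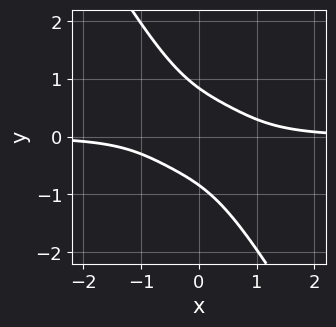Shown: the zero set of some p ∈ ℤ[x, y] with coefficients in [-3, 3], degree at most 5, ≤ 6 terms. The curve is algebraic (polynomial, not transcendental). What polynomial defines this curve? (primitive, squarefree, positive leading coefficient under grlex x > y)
First, degree: no degree-3 curve has this shape, so deg p = 4.
Next, against the integer gridlines: it misses every integer gridline on the x-axis.
Finally, assembling these constraints gives the stated polynomial.

x^3*y + 3*x*y^3 + 2*y^4 + 2*x*y - 1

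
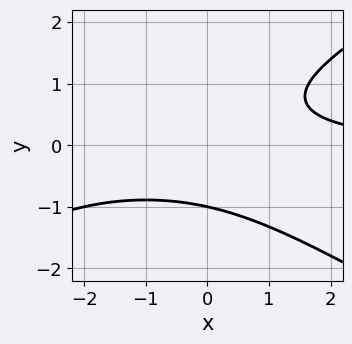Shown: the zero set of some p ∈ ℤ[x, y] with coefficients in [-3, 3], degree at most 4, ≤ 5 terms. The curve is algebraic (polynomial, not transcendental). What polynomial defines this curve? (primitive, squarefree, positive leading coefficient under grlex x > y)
First, deg p = 3. A generic line meets the curve in up to 3 points.
Then, reading off the gridlines: it crosses the y-axis at the gridline y = -1; it misses every integer gridline on the x-axis.
Finally, assembling these constraints gives the stated polynomial.

x^2*y - 3*y^3 + 2*x*y - 3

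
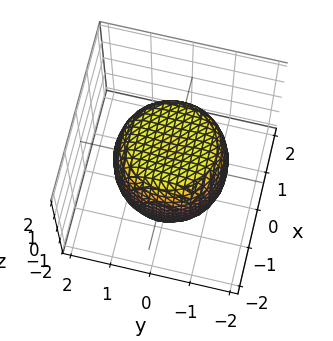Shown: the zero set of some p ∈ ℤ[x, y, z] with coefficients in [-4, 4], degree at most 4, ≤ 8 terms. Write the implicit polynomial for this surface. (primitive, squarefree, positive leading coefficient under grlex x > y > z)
2*x^4 + 4*x^2*y^2 + 2*y^4 - 2*x^2 - 2*y^2 + 2*z^2 - 3

1. The degree is 4 — a generic line meets the surface in up to 4 points.
2. By symmetry, every cross-section ⟂ z is a circle, so x, y appear only via x² + y².
3. Checking where it meets the axes: a circular section at z = 0 has radius between 1 and 2.
4. These observations pin down the coefficients.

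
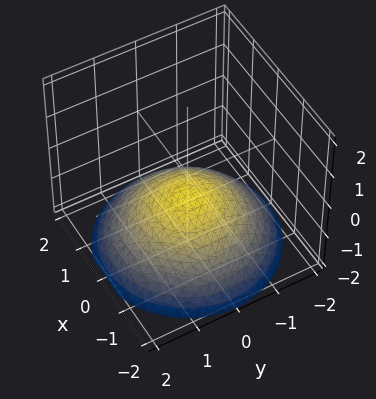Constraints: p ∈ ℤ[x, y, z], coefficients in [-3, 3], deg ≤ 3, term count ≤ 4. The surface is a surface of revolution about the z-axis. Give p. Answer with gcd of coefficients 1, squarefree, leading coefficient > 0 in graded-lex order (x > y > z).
(a) The degree is 2 — the shape is more complex than any degree-1 surface.
(b) Symmetries: every cross-section ⟂ z is a circle, so x, y appear only via x² + y².
(c) From the visible intercepts: a circular section at z = -1 has radius exactly 1; no y-intercept at any integer in the box.
(d) These observations pin down the coefficients.

x^2 + y^2 + 3*z + 2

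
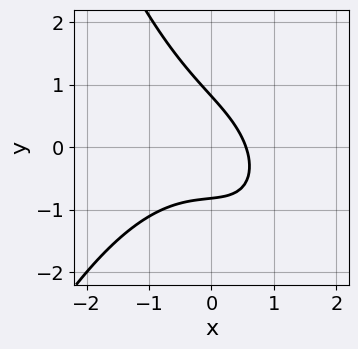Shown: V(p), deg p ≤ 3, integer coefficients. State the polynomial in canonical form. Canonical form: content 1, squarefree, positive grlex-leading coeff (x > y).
2*x^3 + 3*x*y + 3*y^2 + 3*x - 2

(a) The degree is 3 — a generic line meets the curve in up to 3 points.
(b) Solving for integer coefficients yields p as stated.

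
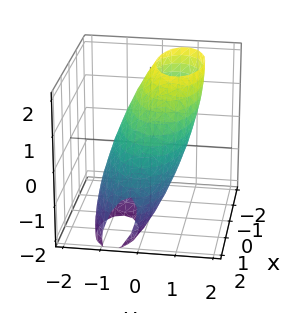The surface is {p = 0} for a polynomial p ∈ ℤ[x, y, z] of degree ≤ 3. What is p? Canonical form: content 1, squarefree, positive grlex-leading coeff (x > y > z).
x^2 + x*z + 3*y^2 - 2*y*z + z^2 - 3

Degree: no degree-1 surface has this shape, so deg p = 2.
Reading off the gridlines: the y-axis gridline crossings are at y ∈ {-1, 1}.
These observations pin down the coefficients.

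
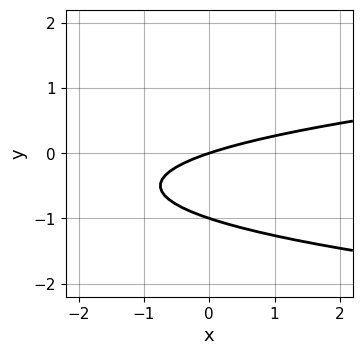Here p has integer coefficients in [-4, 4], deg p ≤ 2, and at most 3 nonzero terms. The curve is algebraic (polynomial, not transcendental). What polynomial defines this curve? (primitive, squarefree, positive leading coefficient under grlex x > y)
deg p = 2.
Observable constraints: the y-axis gridline crossings are at y ∈ {-1, 0}; it meets the x-axis at x = 0 (among the integer gridlines).
Matching integer coefficients to the picture gives p.

3*y^2 - x + 3*y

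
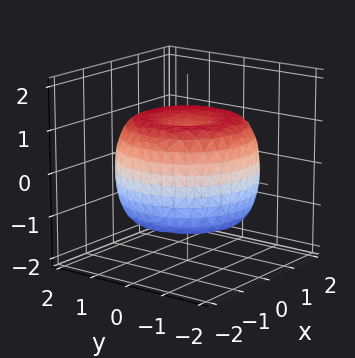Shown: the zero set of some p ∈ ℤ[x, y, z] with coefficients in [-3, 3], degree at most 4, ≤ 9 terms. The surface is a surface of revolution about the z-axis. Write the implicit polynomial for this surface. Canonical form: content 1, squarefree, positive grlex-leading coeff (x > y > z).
x^4 + 2*x^2*y^2 + y^4 - 2*x^2 - 2*y^2 + 2*z^2 - 2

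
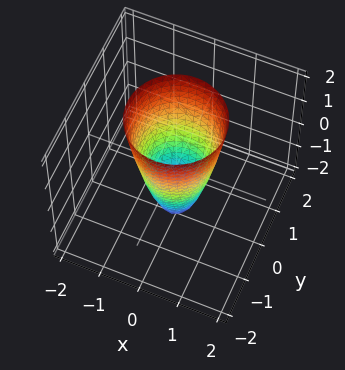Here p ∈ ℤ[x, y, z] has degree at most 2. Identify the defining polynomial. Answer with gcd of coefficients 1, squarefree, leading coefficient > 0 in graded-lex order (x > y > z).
3*x^2 + 3*y^2 - z - 2

(a) The degree is 2 — no degree-1 surface has this shape.
(b) By symmetry, the z-axis is an axis of rotation, so x and y enter only as x² + y².
(c) Checking where it meets the axes: one z-axis crossing is at z = -2; a circular section at z = 1 has radius exactly 1.
(d) Together with the visible shape, these determine p as stated.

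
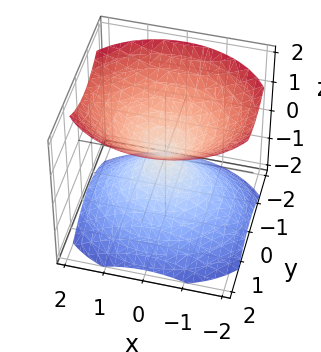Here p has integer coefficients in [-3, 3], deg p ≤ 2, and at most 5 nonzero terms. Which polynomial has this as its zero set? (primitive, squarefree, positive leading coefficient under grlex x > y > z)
2*x^2 + 3*y^2 - 3*z^2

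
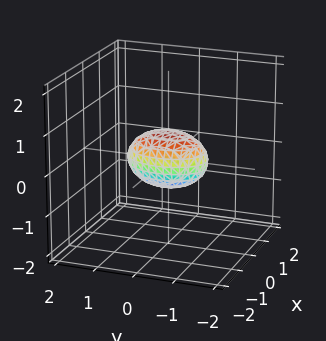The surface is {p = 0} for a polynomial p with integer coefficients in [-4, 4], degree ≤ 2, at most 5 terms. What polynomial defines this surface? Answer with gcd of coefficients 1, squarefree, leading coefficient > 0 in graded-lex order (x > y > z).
(a) The degree is 2 — bounded and convex; a quadric.
(b) Symmetries: it's symmetric under y → −y, forcing even powers of y; the z ↦ −z reflection is a symmetry, so z appears only in even powers; mirror symmetry x ↦ −x ⇒ only even powers of x.
(c) From the visible intercepts: the y-axis gridline crossings are at y ∈ {-1, 1}.
(d) The integer polynomial consistent with all of this is the stated p.

2*x^2 + y^2 + 2*z^2 - 1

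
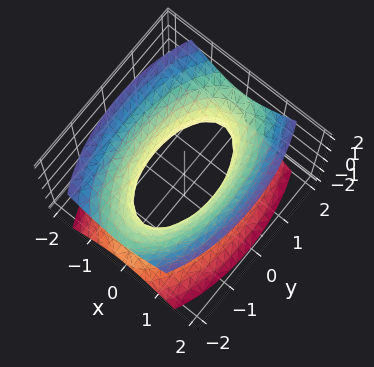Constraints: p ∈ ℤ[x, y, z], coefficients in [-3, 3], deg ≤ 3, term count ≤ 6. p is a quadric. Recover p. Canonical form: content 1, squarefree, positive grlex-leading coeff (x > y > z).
3*x^2 + y^2 - 2*z^2 - 2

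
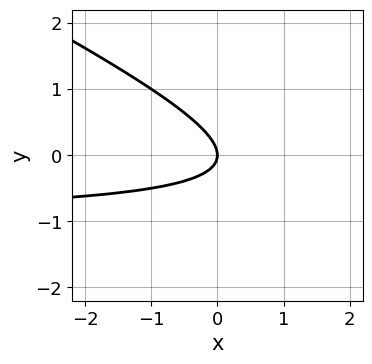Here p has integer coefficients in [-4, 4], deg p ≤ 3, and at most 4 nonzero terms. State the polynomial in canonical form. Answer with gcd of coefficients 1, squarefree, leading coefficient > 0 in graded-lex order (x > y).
x*y + 2*y^2 + x

(a) deg p = 2. A generic line meets the curve in up to 2 points.
(b) From the axis intercepts and sections: one y-axis crossing is at y = 0; it crosses the x-axis at the gridline x = 0.
(c) Together with the visible shape, these determine p as stated.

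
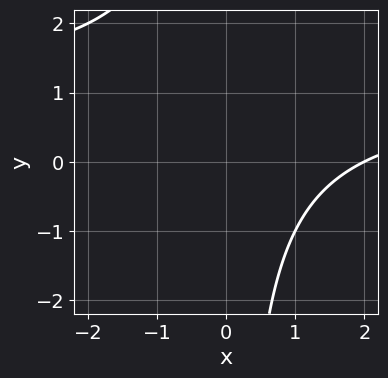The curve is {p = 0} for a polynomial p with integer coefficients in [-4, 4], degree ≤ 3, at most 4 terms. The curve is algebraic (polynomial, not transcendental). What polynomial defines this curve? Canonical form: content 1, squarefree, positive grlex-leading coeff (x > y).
1. The degree is 2 — the shape is more complex than any degree-1 curve.
2. Reading off the gridlines: it crosses the x-axis at the gridline x = 2; the curve avoids every integer y-axis point in the box.
3. Fitting integer coefficients to these (and the overall shape) gives p.

x*y - x + 2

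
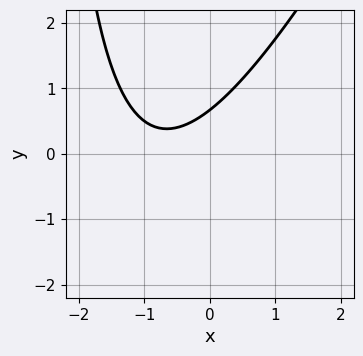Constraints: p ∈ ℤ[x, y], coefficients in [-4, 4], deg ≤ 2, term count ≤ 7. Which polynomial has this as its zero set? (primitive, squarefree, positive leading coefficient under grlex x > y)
2*x^2 - x*y + 3*x - 3*y + 2

1. deg p = 2.
2. Reading off the gridlines: no x-intercept at any integer in the box.
3. Together with the visible shape, these determine p as stated.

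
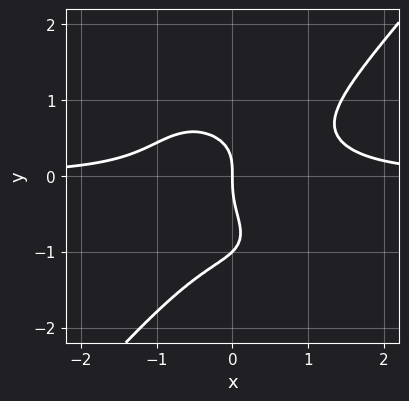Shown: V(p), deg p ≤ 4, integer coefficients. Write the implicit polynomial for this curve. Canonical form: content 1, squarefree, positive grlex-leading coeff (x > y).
3*x^3*y - 2*y^4 - x^2*y - 2*y^3 - 2*x

1. deg p = 4. No degree-3 curve has this shape.
2. Checking where it meets the axes: one x-axis crossing is at x = 0; the y-axis gridline crossings are at y ∈ {-1, 0}.
3. Solving for integer coefficients yields p as stated.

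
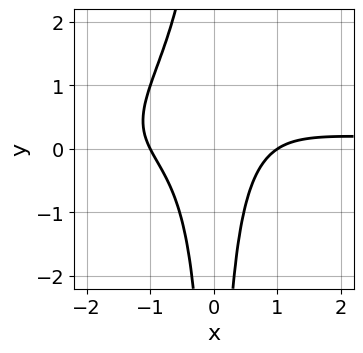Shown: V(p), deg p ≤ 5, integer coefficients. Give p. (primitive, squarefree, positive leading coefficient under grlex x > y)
x^3*y - x^2*y^2 + 2*x^2*y - x^2 + 1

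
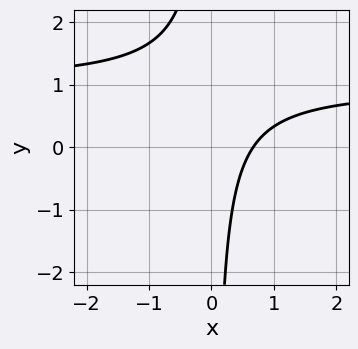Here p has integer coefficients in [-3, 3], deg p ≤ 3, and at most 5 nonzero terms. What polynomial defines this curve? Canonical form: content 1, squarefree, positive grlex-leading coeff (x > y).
First, deg p = 2. No degree-1 curve has this shape.
Then, against the integer gridlines: it misses every integer gridline on the y-axis.
Finally, solving for integer coefficients yields p as stated.

3*x*y - 3*x + 2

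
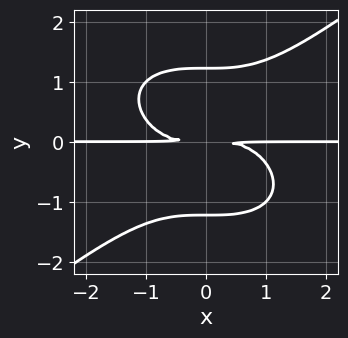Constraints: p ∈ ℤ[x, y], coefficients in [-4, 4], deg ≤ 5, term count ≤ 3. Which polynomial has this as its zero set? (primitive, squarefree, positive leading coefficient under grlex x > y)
First, degree: the shape is more complex than any degree-3 curve, so deg p = 4.
Then, from the visible intercepts: every point of the x-axis in the box is on the curve.
Finally, the integer polynomial consistent with all of this is the stated p.

x^3*y - 2*y^4 + 3*y^2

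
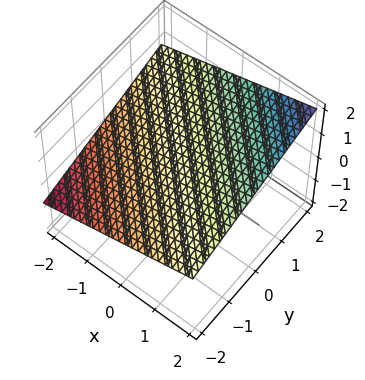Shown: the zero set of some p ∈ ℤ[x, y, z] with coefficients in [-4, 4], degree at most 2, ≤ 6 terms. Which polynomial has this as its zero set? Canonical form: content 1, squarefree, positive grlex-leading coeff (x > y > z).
x + y - 3*z + 2

(a) The degree is 1 — the surface is flat (a plane).
(b) From the axis intercepts and sections: it crosses the x-axis at the gridline x = -2; one y-axis crossing is at y = -2.
(c) These observations pin down the coefficients.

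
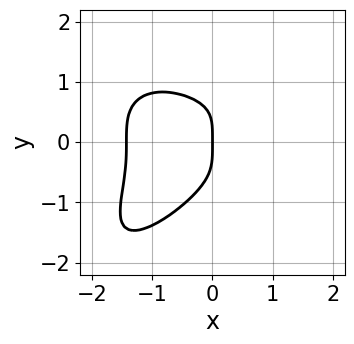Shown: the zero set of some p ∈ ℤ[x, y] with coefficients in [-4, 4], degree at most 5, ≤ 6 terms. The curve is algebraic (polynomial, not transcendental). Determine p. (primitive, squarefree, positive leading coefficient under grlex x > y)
2*x^4 - 3*x*y^3 + 3*y^4 - 2*x^2 + 3*x

(a) deg p = 4. A generic line meets the curve in up to 4 points.
(b) Against the integer gridlines: one x-axis crossing is at x = 0; it meets the y-axis at y = 0 (among the integer gridlines).
(c) Solving for integer coefficients yields p as stated.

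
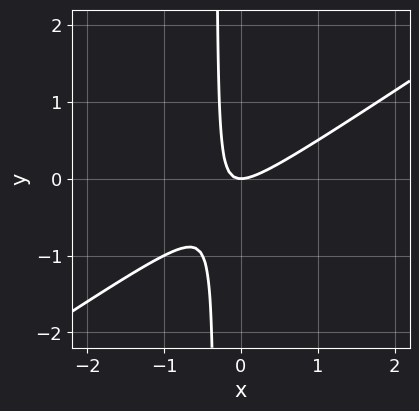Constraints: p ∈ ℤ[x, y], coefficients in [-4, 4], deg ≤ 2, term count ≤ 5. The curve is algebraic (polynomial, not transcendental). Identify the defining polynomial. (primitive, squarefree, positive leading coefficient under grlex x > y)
First, degree: the shape is more complex than any degree-1 curve, so deg p = 2.
Next, from the axis intercepts and sections: one x-axis crossing is at x = 0; it meets the y-axis at y = 0 (among the integer gridlines).
Finally, fitting integer coefficients to these (and the overall shape) gives p.

2*x^2 - 3*x*y - y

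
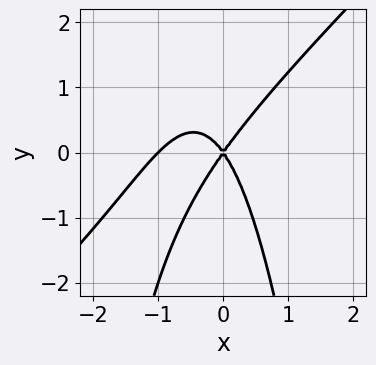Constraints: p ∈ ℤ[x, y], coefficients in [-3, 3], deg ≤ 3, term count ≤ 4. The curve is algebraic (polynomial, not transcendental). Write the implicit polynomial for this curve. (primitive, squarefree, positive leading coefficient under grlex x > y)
deg p = 3. No degree-2 curve has this shape.
Against the integer gridlines: the x-axis gridline crossings are at x ∈ {-1, 0}; one y-axis crossing is at y = 0.
Together with the visible shape, these determine p as stated.

2*x^3 - 2*x^2*y + 2*x^2 - y^2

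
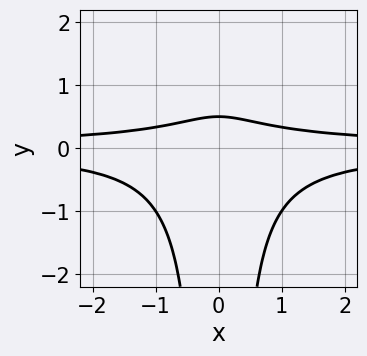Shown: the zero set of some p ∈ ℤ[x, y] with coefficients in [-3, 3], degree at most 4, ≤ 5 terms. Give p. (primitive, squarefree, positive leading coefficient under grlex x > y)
3*x^2*y^2 + 2*y - 1

1. Degree: no degree-3 curve has this shape, so deg p = 4.
2. Symmetries: it's symmetric under x → −x, forcing even powers of x.
3. Against the integer gridlines: the curve avoids every integer x-axis point in the box.
4. Fitting integer coefficients to these (and the overall shape) gives p.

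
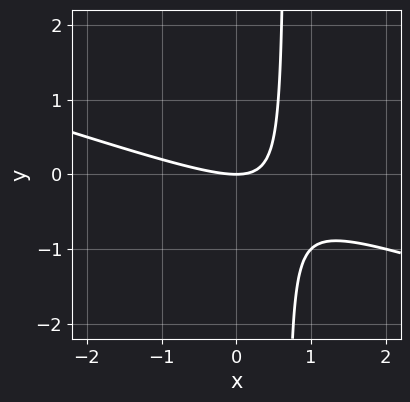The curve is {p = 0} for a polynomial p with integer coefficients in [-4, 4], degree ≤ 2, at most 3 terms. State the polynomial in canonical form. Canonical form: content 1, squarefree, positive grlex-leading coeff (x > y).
x^2 + 3*x*y - 2*y

First, degree: a generic line meets the curve in up to 2 points, so deg p = 2.
Next, from the axis intercepts and sections: it meets the x-axis at x = 0 (among the integer gridlines); it crosses the y-axis at the gridline y = 0.
Finally, these observations pin down the coefficients.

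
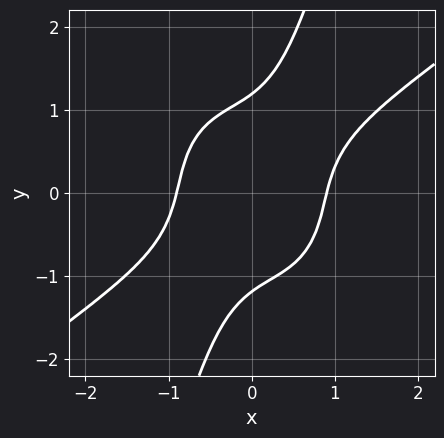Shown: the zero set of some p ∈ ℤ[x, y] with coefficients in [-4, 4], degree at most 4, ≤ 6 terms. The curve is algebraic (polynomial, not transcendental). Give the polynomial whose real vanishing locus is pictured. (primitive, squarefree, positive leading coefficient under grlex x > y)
1. The degree is 4 — the shape is more complex than any degree-3 curve.
2. Matching integer coefficients to the picture gives p.

3*x^4 - 3*x^3*y - 3*x*y^3 + y^4 - 2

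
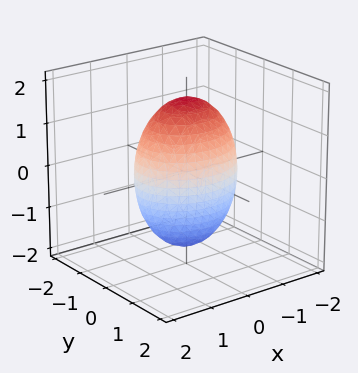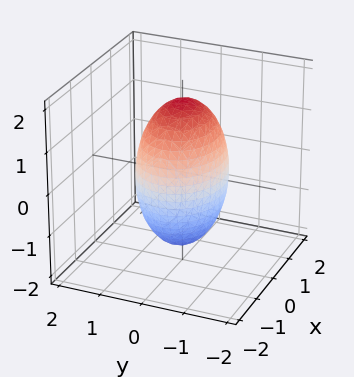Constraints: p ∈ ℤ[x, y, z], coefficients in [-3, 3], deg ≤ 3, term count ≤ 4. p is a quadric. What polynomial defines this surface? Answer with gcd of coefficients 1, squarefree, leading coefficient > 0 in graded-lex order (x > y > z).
2*x^2 + 3*y^2 + z^2 - 3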